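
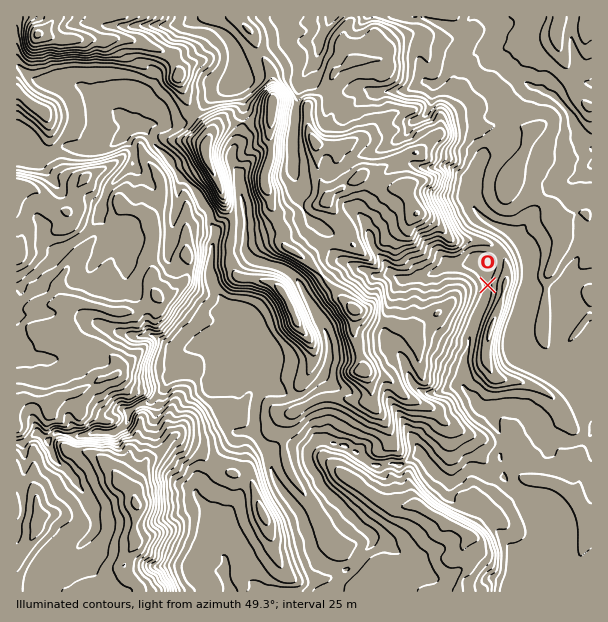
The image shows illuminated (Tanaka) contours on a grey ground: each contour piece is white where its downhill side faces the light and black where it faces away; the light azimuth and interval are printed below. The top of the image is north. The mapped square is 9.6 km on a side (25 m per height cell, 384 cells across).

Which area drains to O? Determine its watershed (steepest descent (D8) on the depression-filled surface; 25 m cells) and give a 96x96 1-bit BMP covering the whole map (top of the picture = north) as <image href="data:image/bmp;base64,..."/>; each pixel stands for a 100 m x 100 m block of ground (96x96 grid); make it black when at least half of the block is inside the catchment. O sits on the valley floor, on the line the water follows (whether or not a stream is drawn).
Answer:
<image width="96" height="96" href="data:image/bmp;base64,Qk2+BAAAAAAAAD4AAAAoAAAAYAAAAGAAAAABAAEAAAAAAIAEAAATCwAAEwsAAAIAAAAAAAAA////AAAAAAAAAAAAAAAAAAAAAAAAAAAAAAAAAAAAAAAAAAAAAAAAAAAAAAAAAAAAAAAAAAAAAAAAAAAAAAAAAAAAAAAAAAAAAAAAAAAAAAAAAAAAAAAAAAAAAAAAAAAAAAAAAAAAAAAAAAAAAAAAAAAAAAAAAAAAAAAAAAAAAAAAAAAAAAAAAAAAAAAAAAAAAAAAAAAAAAAAAAAAAAAAAAAAAAAAAAAAAAAAAAAAAAAAAAAAAAAAAAAAAAAAAAAAAAAAAAAAAAAAAAAAAAAAAAAAAAAAAAAAAAAAAAAAAAAAAAAAAAAAAAAAAAAAAAAAAAAAAAAAAAAAAAAAAAAAAAAAAAAAAAAAAAAAAAAAAAAAAAAAAAAAAAAAAAAAAAAAAAAAAAAAAAAAAAAAAAAAAAAAAAAAAAAAAAAAAAAAAAAAAAAAAAAAAAAAAAAAAAAAAAAAAAAAAAAAAAAAAAAAAAAAAAAAAAAAAAAAAAAAAAAAAAAAAAAAAAAAAAAAAAAAAAAAAAAAAAAAAAAAAAAAAAAAAAAAAAAAAAAAAAAAAAAAAAAAAAAAAAAAAAAAAAAAAAAAAAAAAAAAAAAAAAAAAAAAAAAAAAAAAAAAAAAAAAAAAAAAAAAAAAAAAAAAAAAAAAAAAAAAAAAAAAAAAAAAAAAAAAAAAAAAAAAAAAAAAAAAAAAAAAAAAAAAAAAAAAAAAAAAAAAAAAAAAAAAAAAAAeAAAAAAAAAAAAAAD/gAAAAAAAAAAAAAH/wAAAAAAAAAAAAA//8AAAAAAAAAAAAB//+AAAAAAAAAAAAD///AAAAAAAAAAAAH///gAAAAAAAAAAAP////wAAAAAAAAAAf////wAAAAAAAAAA/////wAAAAAAAAAB/////wAAAAAAAAAB/////gAAAAAAAAAA/////gAAAAAAAAAAf////AAAAAAAAAAAA///8AAAAAAAAAAAA//8AAAAAAAAAAAAB//4AAAAAAAAAAAAB//wAAAAAAAAAAAAD//gAAAAAAAAAAAAH/+AAAAAAAAAAAAAP/8AAAAAAAAAAAAAP/8AAAAAAAAAAAAAH/8AAAAAAAAAAAAAD8IAAAAAAAAAAAAAA4AAAAAAAAAAAAAAAAAAAAAAAAAAAAAAAAAAAAAAAAAAAAAAAAAAAAAAAAAAAAAAAAAAAAAAAAAAAAAAAAAAAAAAAAAAAAAAAAAAAAAAAAAAAAAAAAAAAAAAAAAAAAAAAAAAAAAAAAAAAAAAAAAAAAAAAAAAAAAAAAAAAAAAAAAAAAAAAAAAAAAAAAAAAAAAAAAAAAAAAAAAAAAAAAAAAAAAAAAAAAAAAAAAAAAAAAAAAAAAAAAAAAAAAAAAAAAAAAAAAAAAAAAAAAAAAAAAAAAAAAAAAAAAAAAAAAAAAAAAAAAAAAAAAAAAAAAAAAAAAAAAAAAAAAAAAAAAAAAAAAAAAAAAAAAAAAAAAAAAAAAAAAAAAAAAAAAAAAAAAAAAAAAAAAAAAAAAAAAAAAAAAAAAAAAAAAAAAAAAAAAAAAAAAAAAAAAAAAAA="/>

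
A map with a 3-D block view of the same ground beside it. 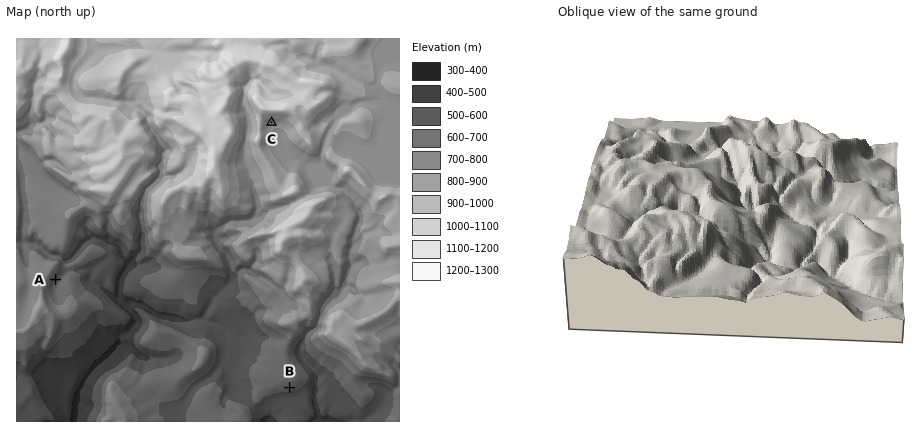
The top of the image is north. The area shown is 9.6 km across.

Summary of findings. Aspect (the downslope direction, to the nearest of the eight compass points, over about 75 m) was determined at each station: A SE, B S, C S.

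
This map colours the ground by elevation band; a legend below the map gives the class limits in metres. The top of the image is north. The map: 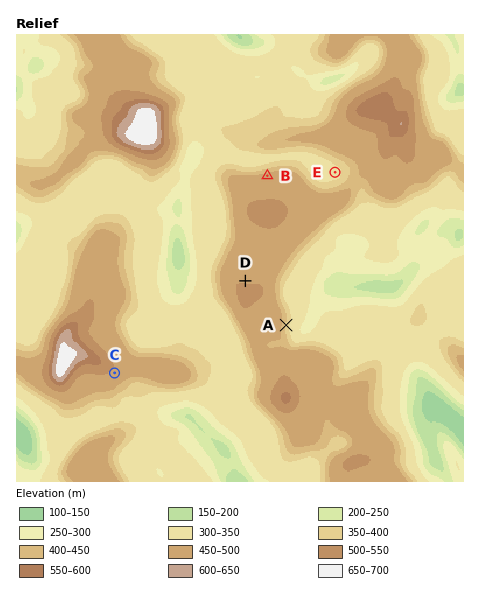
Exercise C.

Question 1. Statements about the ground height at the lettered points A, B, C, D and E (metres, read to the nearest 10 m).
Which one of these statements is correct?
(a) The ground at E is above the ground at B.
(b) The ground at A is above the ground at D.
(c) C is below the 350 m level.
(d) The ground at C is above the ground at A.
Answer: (d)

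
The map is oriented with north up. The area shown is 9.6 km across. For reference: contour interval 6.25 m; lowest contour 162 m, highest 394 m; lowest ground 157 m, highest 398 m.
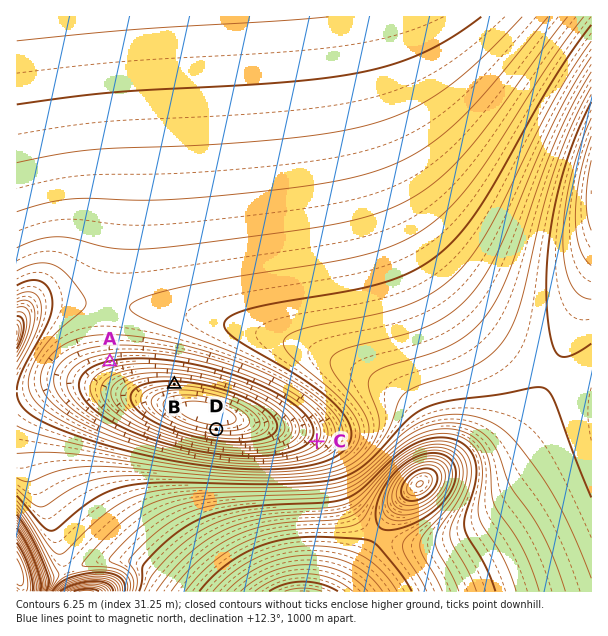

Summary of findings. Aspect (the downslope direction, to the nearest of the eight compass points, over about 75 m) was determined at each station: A S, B S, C NW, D N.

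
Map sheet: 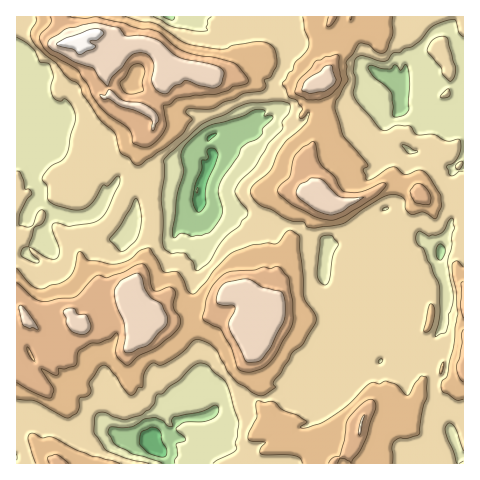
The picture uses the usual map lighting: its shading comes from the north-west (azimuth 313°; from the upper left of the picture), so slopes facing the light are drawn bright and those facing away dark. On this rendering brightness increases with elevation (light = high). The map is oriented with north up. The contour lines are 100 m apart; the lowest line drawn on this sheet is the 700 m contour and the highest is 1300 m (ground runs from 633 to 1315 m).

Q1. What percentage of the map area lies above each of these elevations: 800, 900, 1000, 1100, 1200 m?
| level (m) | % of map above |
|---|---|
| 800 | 95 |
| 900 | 78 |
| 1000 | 41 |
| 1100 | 19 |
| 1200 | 7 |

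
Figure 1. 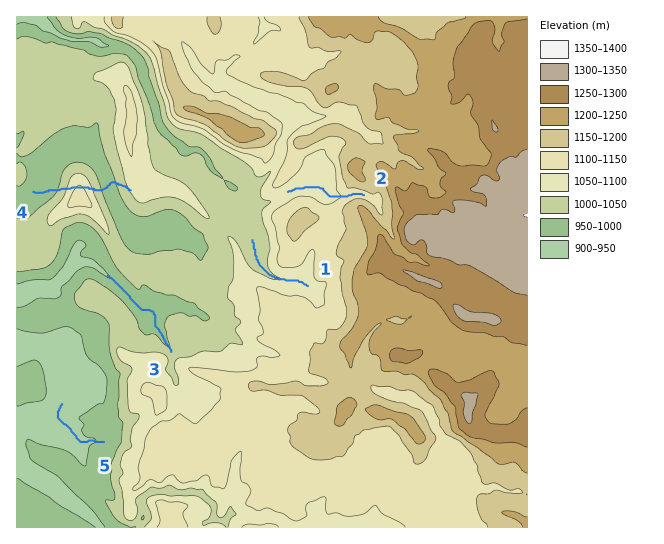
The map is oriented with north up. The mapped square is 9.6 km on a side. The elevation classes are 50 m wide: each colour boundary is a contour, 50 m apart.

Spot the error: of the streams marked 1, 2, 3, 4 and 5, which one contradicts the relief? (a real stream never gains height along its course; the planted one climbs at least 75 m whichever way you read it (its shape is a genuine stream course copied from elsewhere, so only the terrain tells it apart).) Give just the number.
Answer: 4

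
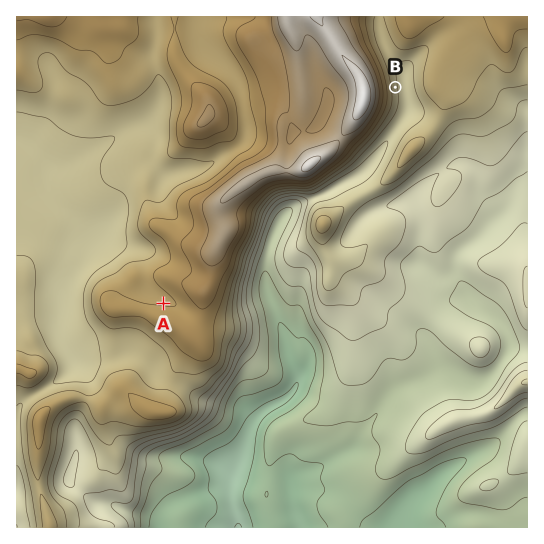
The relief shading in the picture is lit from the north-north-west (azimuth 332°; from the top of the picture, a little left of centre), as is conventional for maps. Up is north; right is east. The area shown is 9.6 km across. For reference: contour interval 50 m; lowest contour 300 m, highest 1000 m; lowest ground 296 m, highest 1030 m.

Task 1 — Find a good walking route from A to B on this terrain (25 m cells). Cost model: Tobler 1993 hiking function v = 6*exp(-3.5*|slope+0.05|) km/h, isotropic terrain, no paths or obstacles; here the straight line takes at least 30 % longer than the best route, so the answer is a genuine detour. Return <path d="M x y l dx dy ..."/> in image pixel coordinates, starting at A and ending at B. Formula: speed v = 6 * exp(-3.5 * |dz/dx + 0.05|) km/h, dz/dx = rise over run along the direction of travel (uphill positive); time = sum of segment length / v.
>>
<path d="M163 303l11-10 43-22 9-9 19-37 0-11 4-8 16-16 10-5 32 0 35-18 44-44 9-18 0-18"/>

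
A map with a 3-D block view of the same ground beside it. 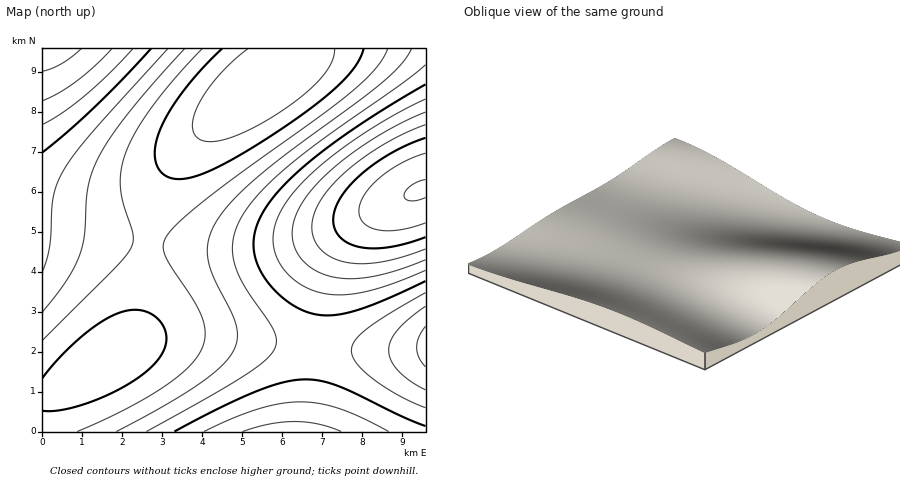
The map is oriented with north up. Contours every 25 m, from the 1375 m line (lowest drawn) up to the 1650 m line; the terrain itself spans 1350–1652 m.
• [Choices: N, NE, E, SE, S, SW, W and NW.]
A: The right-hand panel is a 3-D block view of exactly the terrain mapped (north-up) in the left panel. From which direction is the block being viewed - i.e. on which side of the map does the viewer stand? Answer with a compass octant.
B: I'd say SE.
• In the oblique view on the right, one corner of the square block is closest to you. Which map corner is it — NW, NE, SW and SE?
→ SE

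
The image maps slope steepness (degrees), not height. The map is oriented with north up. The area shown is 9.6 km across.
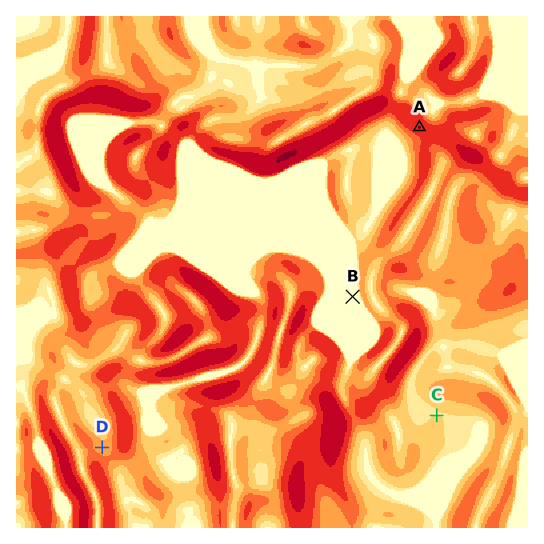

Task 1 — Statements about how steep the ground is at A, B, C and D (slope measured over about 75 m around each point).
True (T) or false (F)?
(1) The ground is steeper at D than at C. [T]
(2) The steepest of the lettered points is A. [T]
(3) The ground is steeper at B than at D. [F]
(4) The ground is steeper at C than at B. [T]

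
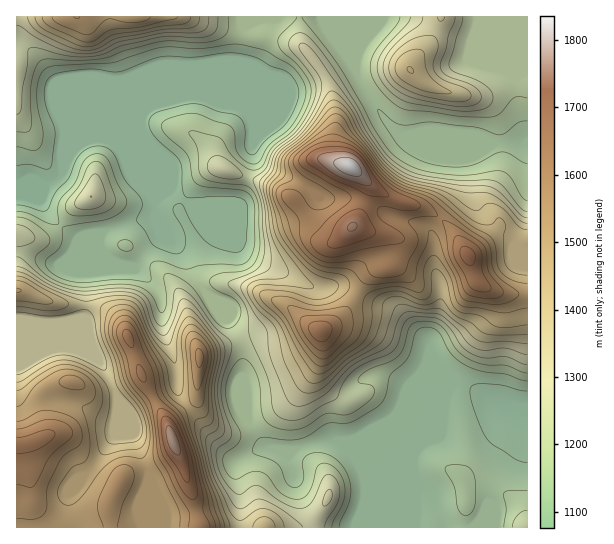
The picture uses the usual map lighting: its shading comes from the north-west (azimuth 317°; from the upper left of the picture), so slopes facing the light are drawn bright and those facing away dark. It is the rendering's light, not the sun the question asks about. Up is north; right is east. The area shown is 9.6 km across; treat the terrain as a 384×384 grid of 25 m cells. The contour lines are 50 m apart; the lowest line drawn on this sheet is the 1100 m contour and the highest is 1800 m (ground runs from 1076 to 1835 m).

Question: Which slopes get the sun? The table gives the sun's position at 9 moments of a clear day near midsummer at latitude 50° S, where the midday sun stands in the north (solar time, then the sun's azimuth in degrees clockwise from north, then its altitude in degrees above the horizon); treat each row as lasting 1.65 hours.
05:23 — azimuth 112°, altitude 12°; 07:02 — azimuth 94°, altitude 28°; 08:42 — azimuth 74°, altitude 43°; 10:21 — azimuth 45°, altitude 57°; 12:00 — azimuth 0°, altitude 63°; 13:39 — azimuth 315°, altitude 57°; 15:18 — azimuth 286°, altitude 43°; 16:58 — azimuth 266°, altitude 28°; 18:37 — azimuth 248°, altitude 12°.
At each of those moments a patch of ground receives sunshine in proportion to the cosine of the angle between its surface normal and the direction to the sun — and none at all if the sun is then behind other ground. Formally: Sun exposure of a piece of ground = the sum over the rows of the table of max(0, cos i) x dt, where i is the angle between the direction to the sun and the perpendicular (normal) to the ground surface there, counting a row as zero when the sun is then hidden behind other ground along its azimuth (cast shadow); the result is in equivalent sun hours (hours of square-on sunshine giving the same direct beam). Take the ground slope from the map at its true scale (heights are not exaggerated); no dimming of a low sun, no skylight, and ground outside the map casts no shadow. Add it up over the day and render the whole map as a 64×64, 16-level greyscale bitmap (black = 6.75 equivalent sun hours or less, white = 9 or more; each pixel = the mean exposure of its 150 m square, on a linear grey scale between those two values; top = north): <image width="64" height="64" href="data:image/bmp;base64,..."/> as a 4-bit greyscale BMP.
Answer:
<image width="64" height="64" href="data:image/bmp;base64,Qk12CAAAAAAAAHYAAAAoAAAAQAAAAEAAAAABAAQAAAAAAAAIAAATCwAAEwsAABAAAAAAAAAAAAAAABEREQAiIiIAMzMzAERERABVVVUAZmZmAHd3dwCIiIgAmZmZAKqqqgC7u7sAzMzMAN3d3QDu7u4A////AN3d3d3d3d3d3dzM3bqt3d3M3d2prN3d3d3d3d3d3czNzMzd7d3MzN3d3Lvdury83d3d7ad6zd3d3d3dzM3dzN7MzN3t3c3M3d3bmsuqvLrN3dzNx2m93d3d3d3M3N3c3tzcze7d3cvN3dl4qqq7us3d283aebzd3d3d3c3d3c3ezMu83d3d273duGm5mrq73d3KzN2qu83d3d3czd3d3u7My6vd3d3cvNyne6iauLvd3aqs3bvLvd3d3czN3d3u7szLq83d3d3Myoecl4qnrN3cmKzdzMu93d3czN3d3e7u3cy7zN3d3t25ZquGipeszdyovd3dy83d3d3d3t3d7u7My6q8zc3d3chFunaZhqzNzLrN3dy83d3d3d7u3d3d3cy7qZq73czNuFi5eJdFrMy7u83d3d3d3d3e7u3d3d3d3cupmrvMzMqna7h5cziruqmavN3d3d3d3d3d3d3d3d3d7dy7u8mreYV9l5g0m8uoZmeKvM3d3d3d3d3d3d3d3c3d7d3LqJt3VKyYlFm824ZVVniqqrzd3d3d3d3d3d3d3d3d3ct3mnZGy5p2mrzKdmZ5iJmIirzd3d3d3d3d3d3d3d3d22aac0rKu3iZqrp2eKqYmZmIm83d3d3d3d3d3e3e7t3LdZtBXcrJeYmouXeJy5iazLqavd3d3d3d3d3d3d3curuWlgGdvLapeJe5d3rLl3re3cu83d3d3d3d3Mzd3curzLhzFbuqh7hXh7lme7uoZ63u3Lzd3d3d3czLqszN3d3buVRayqhmt0V2uGWbu6hTWc3tzM3d3d3MuqqYzMzMy6qmRp3Kp1anNGaGWLu6mFIkesy7vN3d3KmIiIe7zLuqmYNWvcuZRqhEZmZau6l3YgAUeJms3d25dmeIiMu8zLqZdEa9uokmumeGdmq7p1Z0IAE1eJvN25ZWZ4iJ3d3du7tjNsuohyjbmaeXerqFRodUM0Z4m83KdmeHd4nd3d27uWRZypZ1S9qaq6iJuWRImIh3iZmavLl3iIZWeN3d3bu4d53JZlVcyZq7mHeWRYzLqqmaqZmZdlaJmHd43d3cu7mZvbhGRVy5qrmHVlNazd3Mu6qphjQyJIq7qqq6h2VpqqvMuVVla7qqmGRCJJ3Lvd3Mu7liABEkeJq7u0RFZ0aLzcu6dYR8u7mXJCJa3bq83cy7uWIARlZVVomrZ6zMyrzMqqqohZy8mGIzat3My83e25mHUjaZh1M0eavN25h4mZmIm8pnzdpiJnnMu8zLzd3adDIkmqqHdoq83cuoh4qqmZmsyHvdyIq8zLu83cy7u7pjEUm7iXec3c3dqpq6qqu7vM3L3d3c3cy7zd3bl2Z5qql3m7pnVq3Mzdy8zMu7u7u73c3d3dzczMzd3KdCIkeszdzLp2U1q7vNu926q7u7u7zN3t3t3dzM3My6YxI0V6vd3cqWdli7mby73Kmau7u8u83u7u3u7bzcupYyNomHiavMypeYi9yqu7vMu7vN3d3d3d3d3d7du7uYZDWc3LmImrzLqKm93MzLu93d3M3d3e7t3d3d3d27uYZVes3dy6q8zd3Jqs3LzcvM7d3dy7vN3u3d3d3d3LuZdmis3d3dzN3d3cur3LzcvNzM3cyod3ms3d3d3d27u3l2eKzd3d3t3d3Lqr3bzcvNzLzcu5hlZ5q93d3d27u7aXVXrNzd3d3LqXeL3bzcu9u83dzMy6mau83d3d27u7hnQje93c3d3cmJvMzMzdy8y83dy93M3czN3d3d25iIgzMja93dy7u6ms25mazdzM3M3N3LzdzN3M3c3d3ahTEAA1es3tuXZVesuGVnmry7zN3c3cqr3M3czbvd3duWMAFpqazcl1MzWsl2ZniJqqu83czMy6vMzdzMu93dy6mIiJuqqoZlRWirlmeIi7zMy7zN3Mu8y7zN3Mu93dy7vMyol5mIiIibzclmiamczLu7u83cu7zMvN3dy83d2pq825h2eYibzd3MpleqmIu7u7u7zMy7u83c3d3N3d2ois3rh4V6hlebu6l2abl4u7u7u7u8zLvLzd3d3d3d25m83duXeYqXZnrMyoebqau7u7u7u6u8vMzN3d3d3d3KrN3cy6iKupqYis3bmaqru7u7u7qZqsy8zM3d3d3d3czd7su8upu7qbmZzduaubqZqpiHd3ibzMvMzd3d3d3d3d3dy7zLu7u5qpq9ypqqmHdlQhETV5vMy7y93d3d3d3d3dzLu7u7u7urqrzKq7p1QxAAABR5vMzLvLzd3d3d3d3Lu7u7u7u7u7uqvcq8tzIiEAJGibzMzMurvN3d3d3d3dy7u7u7u7u7u5nNy8yDE0NGm93d3d3dyqq83d3d3d3d3d3d3Lu7u7u5eM3M2lRUV6zdzM3dzd3KmYvd3d3N3d3d3d3d3Mu7upZY3c3IiHec3czM3dzN3duYdlVWeJq83d3d3d3d3duGVFvczJm6q83cvN3Lzd3d3KljEAAEeZmrzMzM3d3cupY0nczam8u83tuZu7vd3d3tuWMQAAFGZ3iZmHd4mZiZmHndzamc3Mze7Kmrvd3d3dyWVDIhABESJFVURFaJqqvLzdzcmbvNzN3uy6u93d3duWQ0VohjAAAAAAElebzd3c3d3cuqu73c3d7bqr3d3d2oVEVou6hTAAAAA3mrzd3e3d3dvN3Lu93d3duavd3d3cqZqrzMzLuph3iJq7vN3d3d3d3d3d3LzM3M3Kq93d3d"/>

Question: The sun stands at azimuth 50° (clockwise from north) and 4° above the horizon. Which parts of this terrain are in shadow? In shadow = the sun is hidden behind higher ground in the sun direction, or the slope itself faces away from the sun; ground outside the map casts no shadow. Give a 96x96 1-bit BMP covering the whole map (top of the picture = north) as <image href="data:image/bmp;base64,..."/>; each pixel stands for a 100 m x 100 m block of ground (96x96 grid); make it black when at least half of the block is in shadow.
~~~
<image width="96" height="96" href="data:image/bmp;base64,Qk2+BAAAAAAAAD4AAAAoAAAAYAAAAGAAAAABAAEAAAAAAIAEAAATCwAAEwsAAAIAAAAAAAAA////AAAAAAAD////wBwAAAAD4H7j////wAAAAAAD8Hzh////wAAAAAAD8Dzh////wAADgAAD8Dzg////wAAHwAAH8Djg////gAAPwAAP4HDg////gEAPwAAP4ADAf///gPB/wAAf4ADAP///Af//wAAf4AAAP///A///wQAfwAAAH///A///g8AfgAAAD//+B///j/AOAAAAB//+B/////wAAACAB//+D/////8AAAAAB//8H//////AAAAAB//8P//////wAAAAB//4P//////8AAAAB//4f///////AAAAD//wf///////wAAAD//wf///////4AAAH//wf////////AAAP//g/////////4AA///h7////////+AD///Hz/////////gn///Pz/////////4j//+fz/////////8D//+fz/////////8Av/8fz/////////8AP/4fx/////////8Af/4fx/////////8Af/4fx/////////8A//wfx///7/////8B//wfx///x/////8B//w/z///x/////+A//h/j///wf/////gf/h/n///wf/////wf/D/H///gP/////8P/D/v///AP//////H+H////+AH///////+H////4AH////3//8H////wAP//////hwP////////////4AAP////////////gAAf//////////8AAAAf//////////wAAAAf//////////gAAAAP//////////AAAAAP///////8//AAAAAP///////g//AAAAPP//////+Af+AAAAP5///////Af+AAAAPg///////wP8AAAAPH///////8P4AAB4MP///////4P4AAH+AP/////f4APwAAH/gf//////gAPwAAH/4f//////AAfgAAP/8f/////8Af/AAAP/8P/////+B/+AAAP/4H//////B/wAAAP/gH////////AAAAP/AH///////4AAAAH+AH///////gAAAAD+AP//////+AAAAAH/Af//////8AAAAD8/A///////4AAAAD8fA///z///wAAAAD4PA///D///gAAAAD4OA//+D//8AAAAADwEA//8D//gAP8AADwAAf/4H/gAAf/AADxAAf/4H/wAA//wAD/wAP/wP/8AB//+AD/4AP/AP/+AD///8D/+AH+AP//AH///8D//gDwA///gP///+D//4DAB///wP///8H//+AAD///wf///8P///gAD///wf///4P///wAD///w////gP///8AD///w///8AH////AB///w///gAD////wD///w//8AAD////8P///w//wAAD/////////w//gAAD/////////gf/AAAD/////////gf+AAAD/////////AP8AAAD////////+AH8AAAD////////8AH4AAAD////////4AD4AAAD////////wABwAAAD//f//+AAAAA4AAAD/+P//4AAAAA+IAAD/8H//gAAAAAf+AAD/4D4cAAAQAAP+AAA="/>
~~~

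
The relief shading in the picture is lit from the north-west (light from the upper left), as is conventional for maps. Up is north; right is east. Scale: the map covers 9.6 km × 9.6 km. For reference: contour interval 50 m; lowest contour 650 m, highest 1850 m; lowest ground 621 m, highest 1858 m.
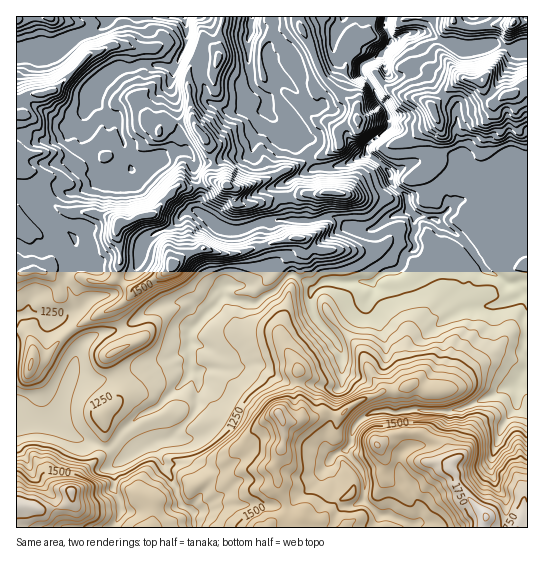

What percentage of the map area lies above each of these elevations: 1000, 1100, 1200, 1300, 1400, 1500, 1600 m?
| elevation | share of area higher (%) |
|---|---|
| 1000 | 88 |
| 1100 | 71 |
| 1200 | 49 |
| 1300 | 34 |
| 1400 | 20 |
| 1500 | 11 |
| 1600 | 5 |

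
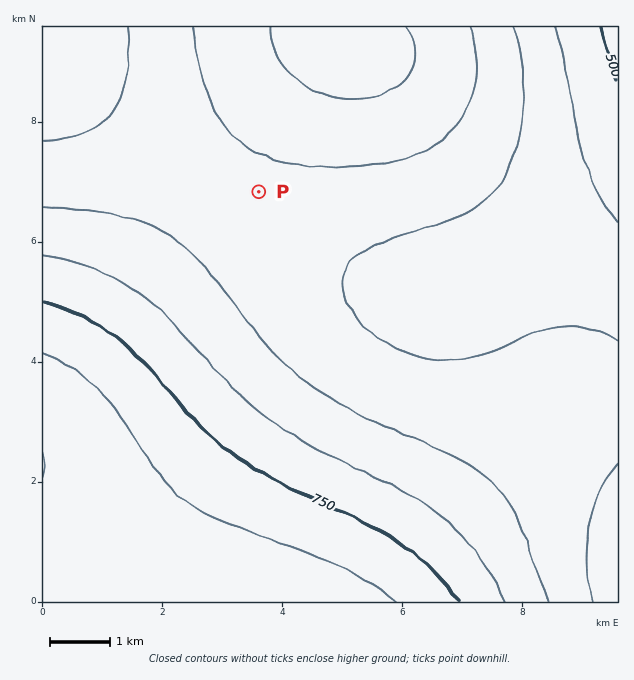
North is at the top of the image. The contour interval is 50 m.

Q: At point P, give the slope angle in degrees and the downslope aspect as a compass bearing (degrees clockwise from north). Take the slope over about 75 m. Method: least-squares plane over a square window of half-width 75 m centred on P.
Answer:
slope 1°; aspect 179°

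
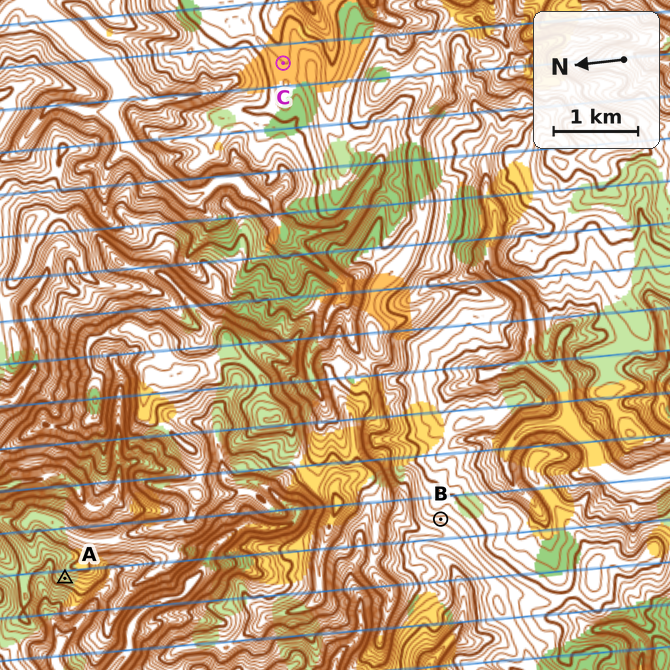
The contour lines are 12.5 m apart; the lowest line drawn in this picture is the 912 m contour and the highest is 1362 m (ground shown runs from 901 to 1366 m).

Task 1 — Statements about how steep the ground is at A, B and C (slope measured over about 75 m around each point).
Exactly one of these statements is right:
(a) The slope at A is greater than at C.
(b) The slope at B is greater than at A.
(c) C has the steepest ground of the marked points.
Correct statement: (a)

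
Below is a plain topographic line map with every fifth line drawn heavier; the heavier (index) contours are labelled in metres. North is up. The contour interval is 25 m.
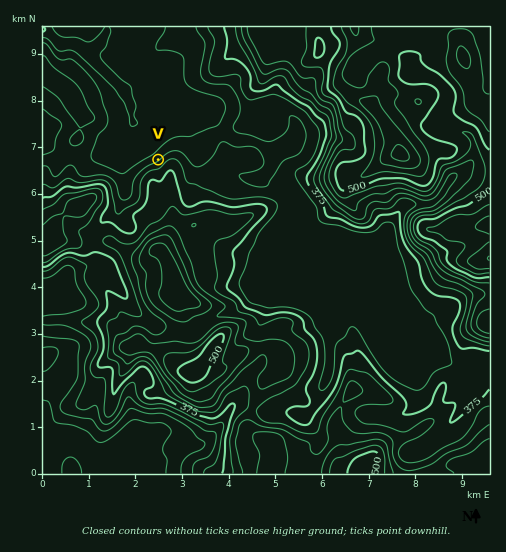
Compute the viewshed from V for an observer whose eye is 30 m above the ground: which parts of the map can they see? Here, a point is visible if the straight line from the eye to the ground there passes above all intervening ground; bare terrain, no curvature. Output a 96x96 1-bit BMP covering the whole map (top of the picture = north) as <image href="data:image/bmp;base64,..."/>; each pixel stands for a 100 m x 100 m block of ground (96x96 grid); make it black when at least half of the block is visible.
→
<image width="96" height="96" href="data:image/bmp;base64,Qk2+BAAAAAAAAD4AAAAoAAAAYAAAAGAAAAABAAEAAAAAAIAEAAATCwAAEwsAAAIAAAAAAAAA////AAAAAAAAAAAAAAAAAAAAAAAAAAAAAAAAAAAAAAAAAAAAAAAAAAAAAAAAAAAAAAAAAAAAAAAAAAAAAAAAAAAAAAAAAAAAAAAAAAAAAAAAAAAAAAAAAAAAAAAAAAAAAAAAAAAAAAAAAAAAAAAAAAAAAAAAAAAAAAAAAAAAAAAAAAAAAAAAAAAAAAAAAAAAAAAAAAAAAAAAAAAAAAAAAAAAAAAAAAAAAAAAAAAAAAAAAAAAAAAAAAAAAAAAAAAAAAAAAAAAAAAAAAAAAAAAAAAAAAAAAAAAAAAAAAAAAAAAAAAAAAAAAAAAAAAAAAAAAAAAAAAAAAAAAAAAAAAAAAAAAAAAAAAAAAAAAAAAAAAAAAAAAAAAAAAAAAAAAAAAAAAAAAAAAAAAAAAAAAAAAAAAAAAAAAAAAAAAAAAAAAAAAAAAAAAAAAAAAAAAAAAAAAAAAAAAAAAAAAAAAAAAAAAAAAAAAAAAAAAAAAAAAAAAAAAAAAAAAAAAAAAAAAAAAAAAAAAAAAAAAAAAAAAAAAAAAAAAAAAAAAAAAAAAAAAAAAAAAAAAAAAAAAAAAAAAAAAAAAAAAAAAAAAAAAAAAAAAAAAAAAAAAAAAAAAAAAAAAAAAAAAAAAAAAAAAAAAAAAAAAAAAAAAAAAAAAAAAAAAAAAAAAAAAAAAAAAAAAAAAAAAAAAAAAAAAAAAAAAAAAAAAAAAAAAAAAAAAAAAAAAAAAAAAAAAAAAAAAAAAAAAAAAAAAAAAAAAAAAAAAAAAAAAAAAAAAAAAAAMAAAAAAAAAAAAPwAPwAAAAAAAAAAAHwAHwAAAAAAAAAAAAfgDwAAAAAAAAAAAAPgAgAAAAAAAAAAAAPgAAAAAAAAAAAAAAPgAAAAAAAAAAAAAAPgAAAAAAAAAAAAAAfwAAAAAAAAAAAAAAPwAAAAAAAAAAAAAAPwAAAAAAAAAAAAACP4AAAAAAAAAAAAAH/4AAAAAAAwAAAAAH/4AAAAAAB4AAAAAH/8CAAAAAD4AAAACH/+PgAAAAH8AAAACH///gAAAAH4AAAADD///wAAAAHwMAAADD///wAAAAHwPAAABD///wAAAAHwPwAAAD///wAAAAH4PwAAAD///4AwAAP4/wAAAD///8DgCAf//wAAAB/////gfP///gAAAB//////+D///gAAAA//////8A///AAAAA//////4A///AAAAA//////wA/9+AAAAA//////gB/98AAAAB//////gD//4AAAAB//////gH//wAAAAB//////wP//wAAAAD//////////AAAAAD/////////4AAAAAH/////////wAAAAAP//////8//gAAAAAH//////8//gAAAAAB/////////gAAAAAB7////////gAAAAAB3////////wAAAABBH////////wAAAADAL//////D44AAAADA4f////+B4cAAAAAB4f////+A4OAAAAAD4P////8A4GAAAAAP8H////4AYGAAAAAf+H////wAQGAAAAAf+P////gAAGAAAAA="/>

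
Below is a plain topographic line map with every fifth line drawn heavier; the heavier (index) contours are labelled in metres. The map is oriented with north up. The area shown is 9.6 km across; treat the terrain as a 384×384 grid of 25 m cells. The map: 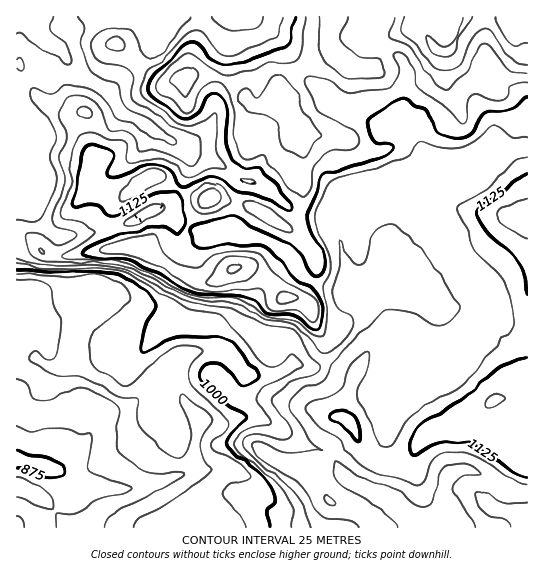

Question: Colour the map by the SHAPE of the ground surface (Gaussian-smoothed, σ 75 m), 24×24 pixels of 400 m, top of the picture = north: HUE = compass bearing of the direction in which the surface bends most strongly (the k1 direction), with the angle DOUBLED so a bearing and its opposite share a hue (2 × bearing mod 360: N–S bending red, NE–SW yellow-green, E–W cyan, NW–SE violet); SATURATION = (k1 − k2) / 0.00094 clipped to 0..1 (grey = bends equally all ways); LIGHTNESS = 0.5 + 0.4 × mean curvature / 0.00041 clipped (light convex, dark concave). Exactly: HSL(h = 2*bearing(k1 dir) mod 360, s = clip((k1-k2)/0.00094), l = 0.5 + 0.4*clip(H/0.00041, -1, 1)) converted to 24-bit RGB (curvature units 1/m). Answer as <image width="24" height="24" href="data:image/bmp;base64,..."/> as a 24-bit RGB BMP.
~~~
<image width="24" height="24" href="data:image/bmp;base64,Qk32BgAAAAAAADYAAAAoAAAAGAAAABgAAAABABgAAAAAAMAGAAATCwAAEwsAAAAAAAAAAAAApVFeWpBsbZinfHOjfo+qi4y0pYSvhnqXkX2Og3J0eWJzZpeGh2OOiUtTwKVLObBwbNKcklymlWBpgodpeGN5jE9PV7xtbKe8csjQgajKVGKGaYFAe4w6Znczno9Qonuom3mgl3uqg5qyjT6AcCwpZKtpqt29X4OzhUU+bT05o5BOT6p5X0+Zm9TIT263b1QZxoI/bTcvh0BbqHaRm2qLZZyBf5dAPW8jfIg+gIU6SBAMbg8Gie/IlN3JiaVabipGrko8YJrHl8yfUY50NXFCeVUfahQXf9najXRMYYaBb5KEZoaOnoKRhnSGkXh/qrGTLTeax0rdglT4zf73XZvRrUhHgDJFmUuRlOW8XEaqy3yGpUl0fFBvR3aylNvVc56akZZ9b4B/a41pVYOEj3WPnnaTiJaJl7mUK1mJLn+FV+dsy244VhUmm2JDoWiJhtWlYLONPElssIKtwo7Qoo7IbqyzbYVlfXhwi4CUiYWTfZiSXlB3amQ4YJNRnqiPratnVyFCkZtELbAtnDNHa43Cn7zQmbbNq8qVhU57WWl5UI9vkHedpYKvvH2yn3ufbXSLgntilnBcg2VJdztXfbWlS71vZKpbgSyLo3C2l9G0OpS/XJbAcYWzkJ2omFV0u4BZhHhibXh5YIBiU3tPVHpUn26Yt46ihXKhdH+sf5qzmXK+iZK9eperw4yQQYhKKFF0mMi7sMWTVBM+qcExJIoiVDwaY44muY2VrX6FanJ6eIN6cIB4YnppUHphpZB5iHyHlnWCaGuFgnGFhJSDdXmLpXuZzn+iOE1uRYMdfFMkQ5qkfcKEhkRwhClDftxpLHxawoKRiHmbe4eNdXuGeH2CY353dI9ni3hycZF9iWOIb5GHiZSSenWGcnaHqIOetYXFcGetaUh4tbVHbBMANjYJf/NTMf+nWmSdUIt4ooODinuOe3SEfniBeIKFa393lWBXbIZpkWV4Z51fZ4BshXN0dFNOcUAiRRgBekIAPlkMH28Vi9H30dT6zP/6aRTfblp/WnN0iZBkg3ZsfXByfnt0fH5wc19yo5puOTcILDMEaGsDLCwHLiUFLhQFn3gSzfT+zNz/5sz/jsjoIOS7XdhwjgwTuXcJUVl9cn6GfIh8gIJ6fHh/gnN2gXdxZmZ2hqRzsoD5zNb/3cz/zbL/jKD/h+n/xv/7aszIR2KFhcPZ4tb1o4DgeCtRvic1mfbeUECGeYuJfX6CgnuBf3F/g3mIjnGDbnV+gppucczkzz5fKksPMvsBY5H/zcL95KTje0h+WYxES28iTD8QbSYGp1Alo/e2hx+Le2iHiH96d3R7gHN2eIKGcW+Ek2aAj3BzlYZlfnVQvh6+25SvSp1rx7UaDjIBdn8XljJn6yYSOIElSDyPsenvdrvu5aw9KiZNen2Ai3p/enSBeYeDd3iDcF2Ven61j47HmLDKenxsJlBi4YyOh3e5cGfJ8qbUJmk/GaWk1Nf31Nb3N6r5uygcWAYX7vCXKVFnV3VbgYB2iXuFh3N6bJp9VJWKUZaAnWx+n3Z4f3SARDlid65F0sF+K5FrYnTp5NP4RLD0IHU20ToFThAFYiAhdMqo39ekjiqOd5NCRnUvSnlEeJmFe4+XcW18X35lU3dikZ9+cHOFPUmje5mw3+PMo43WE3ZFlrQldRUxZTtBojBw0rm1RonGo5V2xayAS0qVmom1jJnef4HdR6qce0s/foA8T4BGWnlca4dHfHtuVjtUYLM4nt4pOoZHyD54WBYcYy4MGI8YOlyJ2cqZXFJ6oplufLyRf4DKh67Dh0eMgnVIiUR4onGrw5m5XcCWS2Zvj45viluKWZrDo67Kx+bVYyN7dhIjby04xOS0bdq8DRkt1N+AeGGfhceIWbqBc0hTmmBSkVxkYHlcdlhwcnVZkbt1v02LlU13P5ZqbbB5TZaRY8NfmywdYSVSUzzO4tf0ouDOylN+El2irNq5XFidttSjhTx+cURQmXREinJMY6h0RkKjq3adjLhrU1qJi4i5kTlxirmDZZGMcThVrD1Fg41dI8N/HrvF7cDUsLjgSILhb2uyl3W2vnmPqjaRkFqfntbXtb7je3rLSRdZzKlgrMOAOpCRfjVks2htucaOiT5jVzp5k5PGysvhbse4Gjw7hNIt16p/WztXUXdHZYVchjxcp1p4nciLVatcc049lhc8LkqKq+PA1J2eOS9uZzqDlsOIv1EvnnCZYFaNZbo4cqgunzQ9bFp+Kno62KkveU9WaXhWYVVNc1F0l4l1y7mGelaPYImWNzOpqODAcJRmo2durEfVTIbLlKC2"/>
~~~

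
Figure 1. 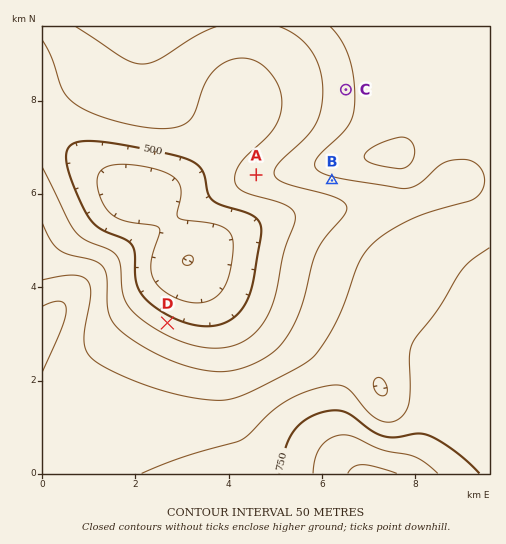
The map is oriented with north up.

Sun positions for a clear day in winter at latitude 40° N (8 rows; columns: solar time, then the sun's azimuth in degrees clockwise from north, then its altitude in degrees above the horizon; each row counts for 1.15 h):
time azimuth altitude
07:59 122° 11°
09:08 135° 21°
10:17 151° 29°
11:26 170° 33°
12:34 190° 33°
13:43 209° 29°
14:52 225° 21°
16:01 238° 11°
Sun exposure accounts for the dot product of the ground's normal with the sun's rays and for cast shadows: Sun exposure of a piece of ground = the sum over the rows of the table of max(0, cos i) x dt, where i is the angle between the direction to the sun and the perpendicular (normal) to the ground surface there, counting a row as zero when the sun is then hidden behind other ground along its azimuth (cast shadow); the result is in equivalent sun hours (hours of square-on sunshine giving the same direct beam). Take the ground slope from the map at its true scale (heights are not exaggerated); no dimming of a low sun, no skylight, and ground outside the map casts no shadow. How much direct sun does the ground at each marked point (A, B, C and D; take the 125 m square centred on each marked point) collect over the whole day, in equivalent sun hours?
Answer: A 3.6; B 4.4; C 3.6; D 2.9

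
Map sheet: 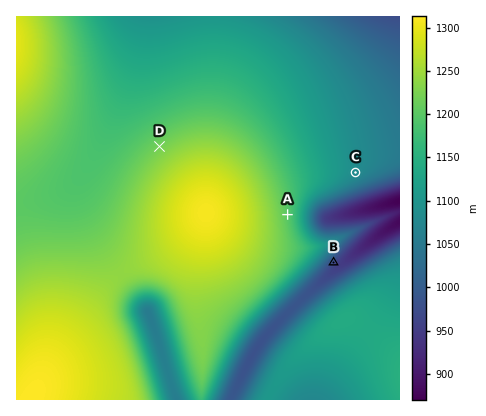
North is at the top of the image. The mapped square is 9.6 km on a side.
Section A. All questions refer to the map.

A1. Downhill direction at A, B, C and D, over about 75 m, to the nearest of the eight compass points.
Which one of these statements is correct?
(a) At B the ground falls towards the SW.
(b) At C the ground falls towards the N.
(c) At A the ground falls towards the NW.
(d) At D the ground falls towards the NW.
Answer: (d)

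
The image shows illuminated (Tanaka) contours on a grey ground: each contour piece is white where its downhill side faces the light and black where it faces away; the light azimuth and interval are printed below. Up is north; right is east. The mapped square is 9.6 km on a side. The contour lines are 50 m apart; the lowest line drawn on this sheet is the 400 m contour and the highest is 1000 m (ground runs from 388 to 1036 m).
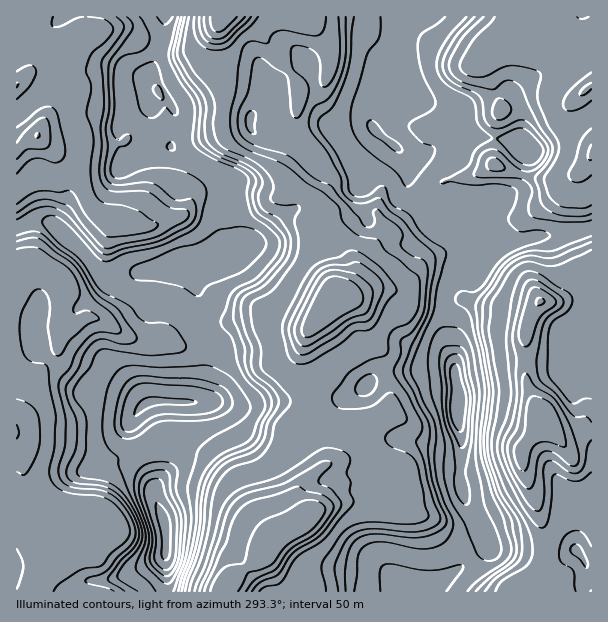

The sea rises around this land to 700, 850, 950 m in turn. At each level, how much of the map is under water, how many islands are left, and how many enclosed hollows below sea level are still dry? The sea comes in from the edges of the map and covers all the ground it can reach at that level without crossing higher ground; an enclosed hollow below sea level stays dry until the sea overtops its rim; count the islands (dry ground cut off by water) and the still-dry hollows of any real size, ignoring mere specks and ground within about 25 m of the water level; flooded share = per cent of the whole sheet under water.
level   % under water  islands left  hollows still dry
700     40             0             0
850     87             1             0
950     95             3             0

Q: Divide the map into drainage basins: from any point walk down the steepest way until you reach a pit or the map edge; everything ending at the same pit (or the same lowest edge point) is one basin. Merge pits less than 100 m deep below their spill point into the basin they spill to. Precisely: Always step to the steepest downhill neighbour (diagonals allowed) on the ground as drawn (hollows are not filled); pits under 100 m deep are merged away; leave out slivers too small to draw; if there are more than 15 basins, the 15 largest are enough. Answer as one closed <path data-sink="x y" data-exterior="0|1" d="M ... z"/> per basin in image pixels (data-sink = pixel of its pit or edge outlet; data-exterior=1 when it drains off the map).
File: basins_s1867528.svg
<path data-sink="458 407" data-exterior="0" d="M518 16l-296 0-2 4-6 22 0 26 9 19-1 39 2 12 13 12 36 18 13 11 7 11 18 6 7 7 6 9 1 21 18 22 5 11-10 30-14 13-10 12-10 21 0 15 6 21 0 35-3 18 10 5 8 8 1 20-9 6-17 19-2 8 8 13 0 6-12 10-16 8-7 6-6 12-1 6 6 12 5 22 256 0 3-2 10-29 3-15-9-39-10-24-6-22 1-14 19-24-1-9-12-22-3-11 0-52 8-20 6-8 11 1 18-6 23-21 0-141-15-21-1-12 2-5-9-5-9-10-2-19-4-6-17-19-17-13z"/><path data-sink="164 522" data-exterior="0" d="M221 16l-205 1 1 397 8-10 9-24 24-30 2-21 14-3 13-8 12 1 33 19 14 4 19-2 14 6 9 0 21-8 15-12 12-6 15-2 18 0 39 10 6-5 10-14 14-13 10-30-5-11-18-22 0-15-7-15-7-7-18-6-7-11-13-11-36-18-13-12-2-12 1-39-9-19 0-26z"/><path data-sink="147 404" data-exterior="0" d="M269 318l-18 0-15 2-12 6-15 12-21 8-9 0-14-6-19 2-14-4-21-13-16-7-8 0-13 8-14 2-2 22-24 30-9 24-9 10 0 21 19 10 33 5 31 12 21-4 36-20 11-2 13 9 20 7 19 17 13 13 26 39 17 15 19-10 12-10 0-6-6-9-2-7 3-8 25-22 0-14-1-6-8-8-10-5 3-18 0-35-6-21 0-15 8-15-15-1z"/>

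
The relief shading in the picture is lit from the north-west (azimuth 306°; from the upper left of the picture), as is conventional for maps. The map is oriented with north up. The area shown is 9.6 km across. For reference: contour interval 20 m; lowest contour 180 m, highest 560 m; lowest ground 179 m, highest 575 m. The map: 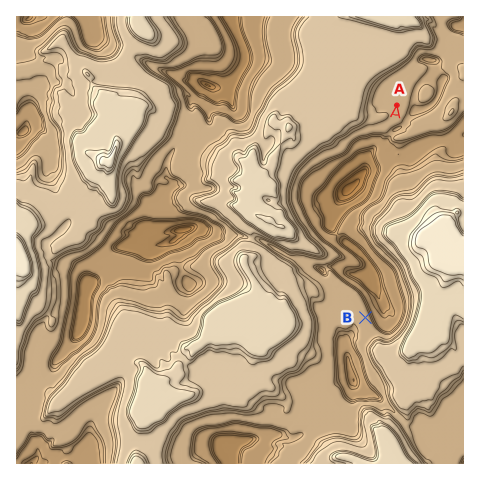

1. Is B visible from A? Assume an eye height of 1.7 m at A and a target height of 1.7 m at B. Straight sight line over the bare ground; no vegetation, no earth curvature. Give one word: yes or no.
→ no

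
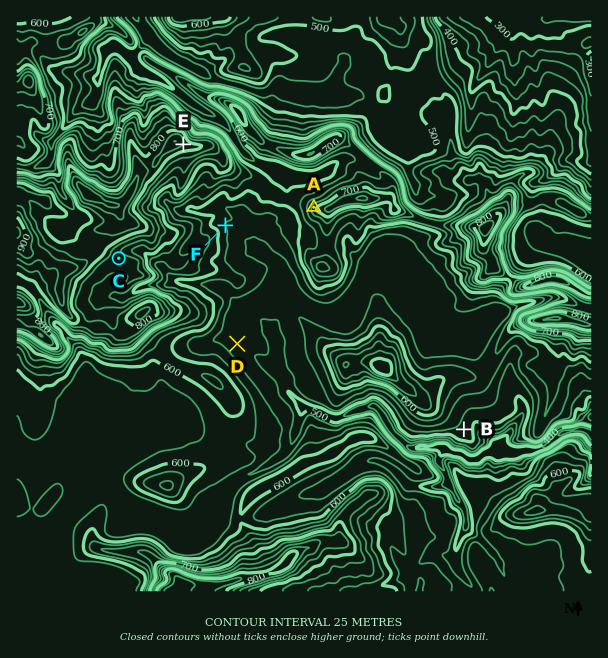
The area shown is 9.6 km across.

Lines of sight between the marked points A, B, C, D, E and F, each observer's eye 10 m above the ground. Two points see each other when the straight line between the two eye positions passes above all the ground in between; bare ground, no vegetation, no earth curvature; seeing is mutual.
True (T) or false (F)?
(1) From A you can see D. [T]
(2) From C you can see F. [F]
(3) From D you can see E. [T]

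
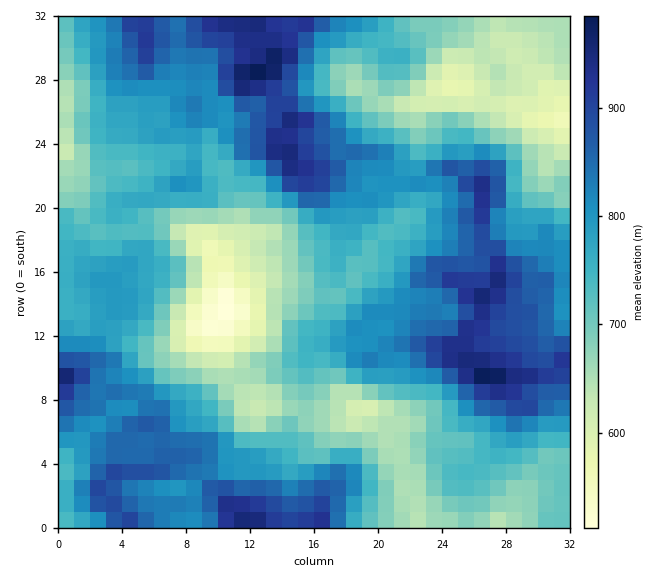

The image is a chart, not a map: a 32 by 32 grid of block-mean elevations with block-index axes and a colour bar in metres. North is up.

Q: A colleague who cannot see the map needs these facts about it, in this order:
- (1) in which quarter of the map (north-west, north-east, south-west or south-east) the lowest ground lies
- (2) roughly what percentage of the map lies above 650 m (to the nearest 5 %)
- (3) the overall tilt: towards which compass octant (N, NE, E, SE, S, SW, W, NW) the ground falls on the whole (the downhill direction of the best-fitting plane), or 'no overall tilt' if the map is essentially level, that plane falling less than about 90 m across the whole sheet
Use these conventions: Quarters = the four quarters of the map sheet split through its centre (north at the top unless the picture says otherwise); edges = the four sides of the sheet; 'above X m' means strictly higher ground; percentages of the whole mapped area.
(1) The lowest ground is in the south-west quarter.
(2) Roughly 85 % of the ground is higher than 650 m.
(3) On the whole the map has no overall tilt.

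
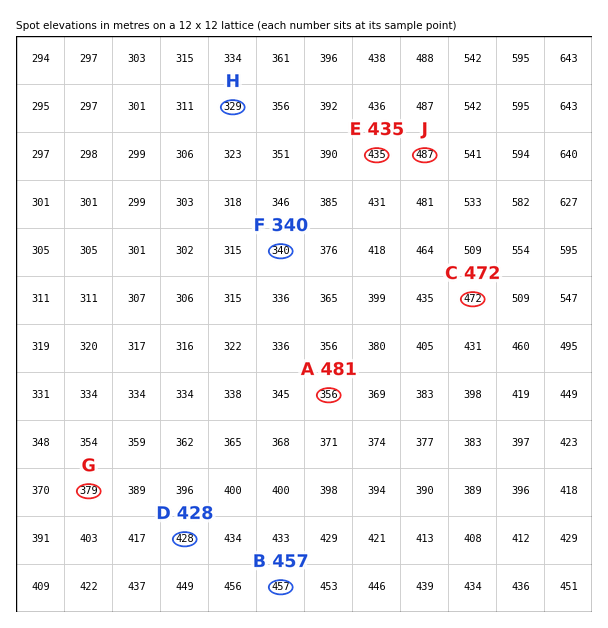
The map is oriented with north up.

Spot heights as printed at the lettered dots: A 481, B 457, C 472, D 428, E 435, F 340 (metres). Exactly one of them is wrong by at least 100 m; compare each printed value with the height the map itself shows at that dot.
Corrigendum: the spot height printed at A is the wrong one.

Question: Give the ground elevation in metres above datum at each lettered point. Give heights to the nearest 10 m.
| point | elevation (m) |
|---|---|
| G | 380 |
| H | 330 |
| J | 490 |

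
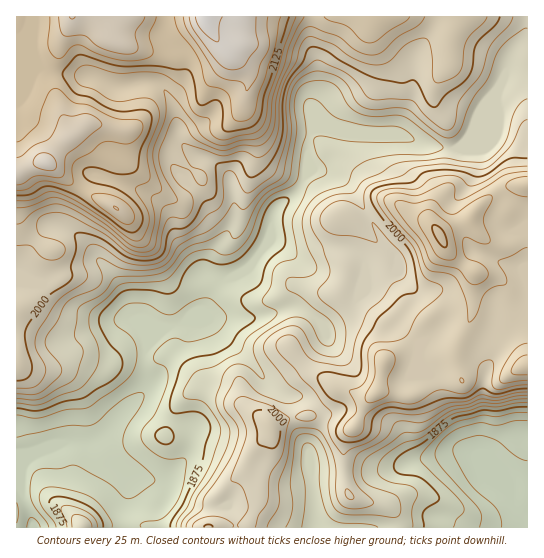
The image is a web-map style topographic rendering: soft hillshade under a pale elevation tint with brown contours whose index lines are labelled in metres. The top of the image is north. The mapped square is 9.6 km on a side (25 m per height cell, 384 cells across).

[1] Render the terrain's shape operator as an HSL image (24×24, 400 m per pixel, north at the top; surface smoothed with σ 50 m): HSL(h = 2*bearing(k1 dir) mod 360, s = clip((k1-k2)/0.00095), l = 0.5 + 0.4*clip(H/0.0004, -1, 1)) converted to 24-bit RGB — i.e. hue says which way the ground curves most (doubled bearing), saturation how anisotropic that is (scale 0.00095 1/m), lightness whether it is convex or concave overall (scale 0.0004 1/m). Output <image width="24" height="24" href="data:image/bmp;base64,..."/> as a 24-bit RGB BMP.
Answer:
<image width="24" height="24" href="data:image/bmp;base64,Qk32BgAAAAAAADYAAAAoAAAAGAAAABgAAAABABgAAAAAAMAGAAATCwAAEwsAAAAAAAAAAAAAZgp9J494zP/g99TyTRmya3y2P2DEEHz6/tW19UKTrVG9x4N2W519RkyHjidxtHEZPZkcR91TjrxmYTxyfKdphLe/Y1uie2eHNw+VtvbdosdGlDcxgVF0ZXZsiYpoFTQ62IWA6oueT4Nlzs+caY+aUT2DRCCP1fbXeqXvoZbRxIPVhaTWlNPWiz6JglBqiHSCRaCbl6RVg2xQhGxhgmxwe2xtfmBPNG5bMnhQzm9u1YmcvqJpe7RCJyxsLChx8v+lND0oP2gpmJRBnp5ofUhPdEprf3l8iHdrZIJXbYJZjo1uhGx6inSHkEyBrHhqVLaEL2luVH9j2YV+uWRrzO2YDQopZCFI/9BJXWMhVG8vWnEbOWQVXFhAdWpfe19jfph8jWpQZ31KbnhXbIpZXYKASF61yLrXsnWZOExlXD8we4g23M+W+H6bOQ1aB9X5+dLxs8nud0nMz0WS1MpCESgUPVAqdZM8ZHU/fX0qUJ0ySGg/Z6lMQ3NTRHVfkkVx3VpiNzNqYHvMp+nZyfTjoBzMxYDuhBFMUXsM/2lWTw9Lgttq23iJkB9rE2gRipYIJTERst3jjJHObKS/b3muW6BdN3hfKVdWzIWGhn7GPZWkxuKVVh8ebR0dciknpOPgd8Hv95DqdJr2j3zYvWzk4s34mpP/9Mz/hFLiu97Ve3vNpHjFZXSoqpvJQ0azUFuaOL+Om6a6T3S915OEahlOippwdufGf9vZehxnry0w7tyhS2Z9dVx+mcN3oj6XFnyo8NH61cxnSkA1joFZnLmoVWSbk0+eXY6WXp1qY35KTmRLoTSIsp/j3OTtdcuGIhMkdzdyiOak32R7plGhWXCKxZyOXWKESoOFVr0zx55pVIWAX6VseJVETjlDfl9mgXNqdIlYdXxtU2teRYMvJmcU2MxP2DZcRxpCQa1KjbZOpHRPtF6dZaGoaZhUtoByYXWDcIlovpO0y22CV14upmo5J2g7Ulo5em1KhKdgVHpmZ1uFbYi6mWzUgrIrhCUwfZC/aLeNQYZosml3U4ukumZof02Lyb1qUFpxa5V1gXBesFxsy6XgorXZ1STZdFE/TKEvNrlNVGKHUZZXToVYWDxv0rGiYIvEtV+atJB0XGR4TJZLhB9WrpUgTEEn7e20PKzLYGyZe1lrupt/d8dhUiQ+dQxC3GA7mvCWKqKTKDgzv4hHIZUjGnx1wJx3cChAeKpStrmBblN6k5tlKww27beugv/MNOsaiyIrZHdOV7WKb8qt1TNrUw1AYyJI1P3OqerElw6OTZCdKaiT58SwEmRnWidWpGxytrdeiI9QZKqQUAs3NJ5nwPO87U+MWh7JXqfNjWGpwsAnJygTQxMWdxxIzf7u0/jptEDVmDDSWJzJTKax7chgE09cJ1uUiX7G39HhpLnJbQxziznWqvf30/fZeQ267cKwYzpwYYpnpc1qQB9VK9fozPr/vvzlpioarRNaec7q3Sywa93D/wSGwjcmAzATG45EYclz1kW0Uij/0PT7TVLj419rIJNqulHw4WTmvUt6557zg5f3Zv7NOzEXilogw8NpeOywRhNBlNGdmhVdKU615Ke2kdnmFGd8a2k2UH43KKgogIAdoieGmdLU2MjqE02p3G7evND3YzzG7LnMvixsSJieWJhoyt1kY2EcOXOdSAgEx04AEEkb1ulhXcJSEBhJeKyncquiX56ERqhUX5ImRjYKVEgCR0IVFWQT1JYfQXJHiUpJ1J2+r3vJaZLb89jpdFjACwcsk1jd7tX2x4bemuudc9O6Chdme5RjeWhJbmMqZmUoRxUUqV0lifF5PnJ7HkNT38GCYmCFZ56Oac+xsN3YQESjumZ876fIHwBOxuCOHl1h8d/V1+vENJN4Fw87gF5xny5txIhyS5GXNmeVr+mxzK1/H1VqSFN5ftBqXXp9frx+PrU9h1wwRSwaWGsijSUSRyN70phzOTWSqt1X88yRdmIpDhklU1M+fX9JvL2OkX2wQXK117qVqY9QSpNNJ3VzbpxgeoCArnMzhW0kMhMQjV0pi5UtJLWiZNHEPS9/0JF2fMeG4MeN2l3WCi2jVT2UWZ1lk7FRU7BiRmKGqYd91b61k463KlV3fYNbcnCAvGG21jF3UlLRwdjpx+PuT3LDhDSAhyRnqumzsZCi3Ma7tFtlHQ84TUZwe46pu8m1bZ9mOVpSXIly08eKfF9Pg0FXPn5vZ4mMUzl847auTam1mpZyupJoOV99UBeG1PHJYqRtpqtvo6Fd1XmEDwWNi53EaK63rJmPwoW2dpu9M4OPuI14vIiof4uyNWqa"/>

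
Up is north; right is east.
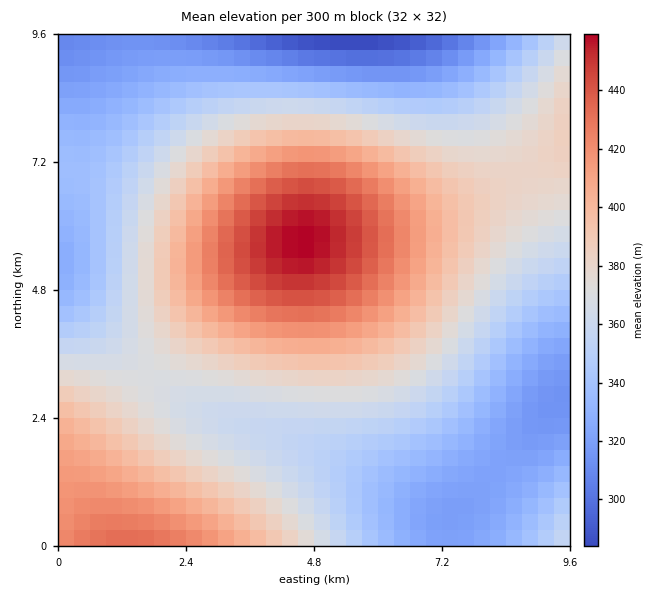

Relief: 280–460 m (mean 370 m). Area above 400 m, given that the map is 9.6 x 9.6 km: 21.4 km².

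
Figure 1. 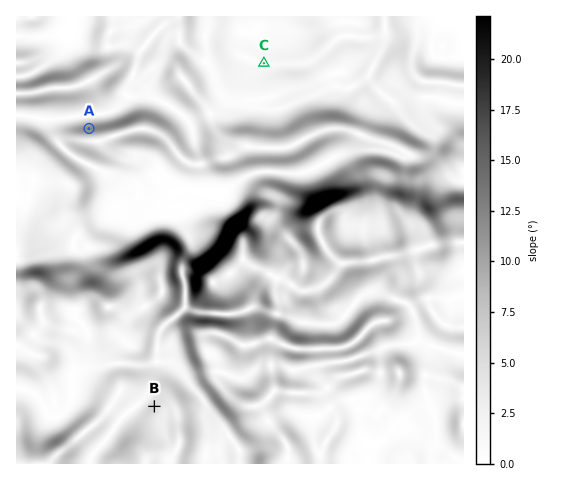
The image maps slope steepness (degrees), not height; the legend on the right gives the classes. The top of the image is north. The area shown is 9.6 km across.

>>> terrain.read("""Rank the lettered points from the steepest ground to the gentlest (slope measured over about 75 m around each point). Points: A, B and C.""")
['A', 'B', 'C']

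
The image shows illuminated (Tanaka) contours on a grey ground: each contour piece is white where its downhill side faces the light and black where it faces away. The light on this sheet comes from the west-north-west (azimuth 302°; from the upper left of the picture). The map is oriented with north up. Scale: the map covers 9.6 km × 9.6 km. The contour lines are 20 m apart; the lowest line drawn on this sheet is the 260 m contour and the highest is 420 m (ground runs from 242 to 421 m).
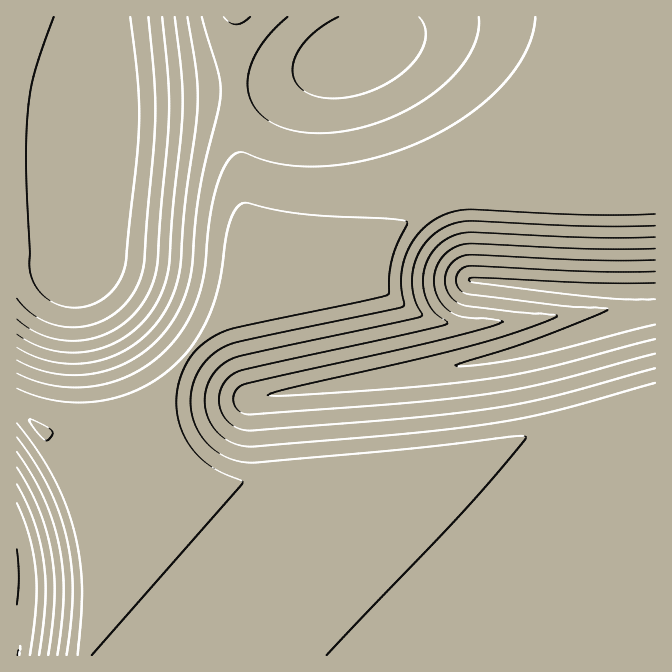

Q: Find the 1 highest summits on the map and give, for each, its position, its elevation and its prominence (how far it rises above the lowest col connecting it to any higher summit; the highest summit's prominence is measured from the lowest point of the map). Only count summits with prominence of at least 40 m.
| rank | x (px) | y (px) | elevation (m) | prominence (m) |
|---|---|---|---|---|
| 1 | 38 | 428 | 421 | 179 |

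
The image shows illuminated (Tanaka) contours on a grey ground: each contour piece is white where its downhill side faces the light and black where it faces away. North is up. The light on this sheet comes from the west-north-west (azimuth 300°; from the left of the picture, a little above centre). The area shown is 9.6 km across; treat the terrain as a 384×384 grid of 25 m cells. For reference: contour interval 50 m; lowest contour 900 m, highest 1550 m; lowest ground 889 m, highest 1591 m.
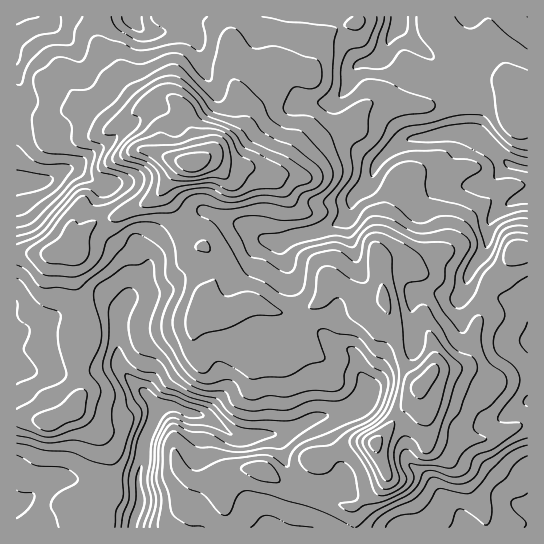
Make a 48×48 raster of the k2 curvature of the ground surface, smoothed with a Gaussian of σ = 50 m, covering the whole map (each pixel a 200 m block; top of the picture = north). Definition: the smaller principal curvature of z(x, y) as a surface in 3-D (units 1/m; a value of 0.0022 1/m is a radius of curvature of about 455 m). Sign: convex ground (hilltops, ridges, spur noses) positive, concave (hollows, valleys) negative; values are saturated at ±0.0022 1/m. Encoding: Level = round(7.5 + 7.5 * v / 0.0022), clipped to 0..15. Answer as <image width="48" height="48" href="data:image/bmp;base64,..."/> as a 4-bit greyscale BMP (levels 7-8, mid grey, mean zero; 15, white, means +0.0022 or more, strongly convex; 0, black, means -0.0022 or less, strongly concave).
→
<image width="48" height="48" href="data:image/bmp;base64,Qk32BAAAAAAAAHYAAAAoAAAAMAAAADAAAAABAAQAAAAAAIAEAAATCwAAEwsAABAAAAAAAAAAAAAAABEREQAiIiIAMzMzAERERABVVVUAZmZmAHd3dwCIiIgAmZmZAKqqqgC7u7sAzMzMAN3d3QDu7u4A////AHd3iIiYEIiHhneHdnd2VEVURVd4hkeHeGd3d4dlQFd4hniHZndmZ4l1VFZ3dWd3dlV4iIh4YDV3dnh2Z3d3d3dlZUVmVWd2VoVGd3eJYEZ3h4d2Znd3ZmdViXVUNVVmeIdkRVVmUFmId4hleHVFZ3ZFqnYyd3ZneHd3ZmZmYDeIZoh3mmFYd3U2hyAliZZmZ2ZmZ3d4gAeHZnd3iEKbhmNHZASmd1RVRVVVVniIcAmYZ3ZUVUWJdlR7dBanZ2eXVXZ3VWeIcgeoWIMAATNGZmWLhTZ3VneHdneqd1VohgKXVhBGVEMkVVRWZUd3VWVWeHeIaYZmiRBBAAaIh4dUMyIkVViIVnZTSHZmeIZ2VxAAJEeYhoh2VUMyVmiIZmaGM3d3eJd4cgVmiFN4hnh2eIYzR3h3ZmeIhXd2ZniHEEd3iYVHh3h3eJdEJZqHdmaJhVVWZVViB2R3mXVnh4h3d2UmRFeJd3Z5dWd3d3ZQaXR4iGZ4iIh3eJU4VkOKdndnZod3eIhgeGZoh2d4iHiIdlJIVlJXZWZmZ3eIeIlweGd3dmZ3iHd4ZERoZ1JmVGZmZmZ4d4hhd2eIh3d2d3dmVnZoeEOIZXdmd4dmd4hTd2eImXd3d3d2dnd4eDR3ZXh3d3Z2ZndUZ2aIiHd3d3d3hmeIeDWHY3iHZ2Z3ZmZmVmVniHZ4iHZmd2eGiDRVQlZVZ1d2ZlVnZmZFd3dndmZWd2dlhjVGczd3d1d3d2VmZleFZndmZ3VXmXY2dFiIhAeHZmeYeZdmZ0aHZniGeGRoiIUodHh2ZgJld2eoeIh2Z0Voh3d2aFV4mZM4dodniGAnqXeHd3dnZVZnmYd3VDNXeYBqh4ZoiKMIumVmd3ZWRXd2eIdmRFIABFKJh3VniIQHiGVXiHdnZEVVZ2REZ4d2MCJmdmVneHQGh2ZWiGZodmVVVCJFZmeIiEFnVVVnd3YwV3ZVaINXdol1REVlVVZTJEJXZnZWd3d0AXZVaJQUVWdjM1inZohFZlIUZ3dmVVVndCIiRSAAE0VFdUeGeId5mHYxeHd3dkQml3dkEjZmQyRpuFZmd4iIiHhgaYiGeIlzIWeHZASHdlaJqIdWh3d3d3ZTF4h3Z4lhE2iYd1AVqnZnd5lUdmd3dmVnIFd4h3QBeGeIdndAR1VEVpplVnd3d2aJdBABJDIXmWeHdmeWAmhVVXdFdnZ4d3iIZmZTIiNpmHeIdmZndEVXY0NGdlV4dmh2ZneId3VYh2Z4d3dVeHZoljRndmQzQ1d3d3eId4ZXd1Rnd3d1V4iIhSV3d3ZVVBaIh3d3d4dneCeYh2d3VHmXYyd3d3ZpmDOIh2Z3d4dniTmHl1d4dVZmYlh3d3d5mFJnZnd3Z4dniFd4hlh4dmeHU3d3d4d4h2MiR4h1d3d3d2eIhGd4dneHVHd2eIh3d1VkF5ZGd3d3d3d3VHh3dVZlRXiHZ4d3d1eXFGNnd2d3d3d1V4h2YRI0VniHZ3d3d2iHQkaYh2d3d3dVZndkIoh3d3d3d3d3d3ipcTiIdmd3dw=="/>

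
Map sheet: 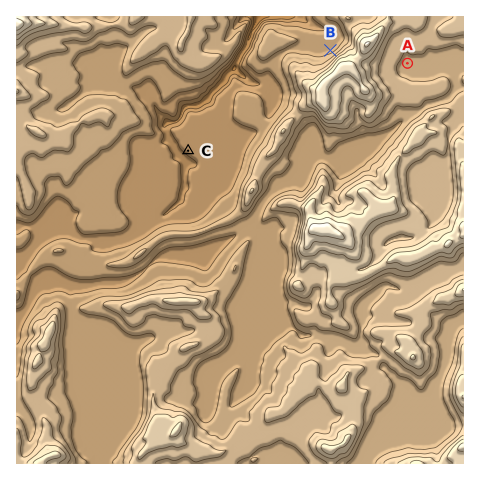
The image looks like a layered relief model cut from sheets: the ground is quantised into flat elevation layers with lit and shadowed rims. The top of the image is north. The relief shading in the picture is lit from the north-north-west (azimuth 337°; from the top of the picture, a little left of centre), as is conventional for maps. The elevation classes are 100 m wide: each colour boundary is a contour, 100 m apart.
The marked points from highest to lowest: A B C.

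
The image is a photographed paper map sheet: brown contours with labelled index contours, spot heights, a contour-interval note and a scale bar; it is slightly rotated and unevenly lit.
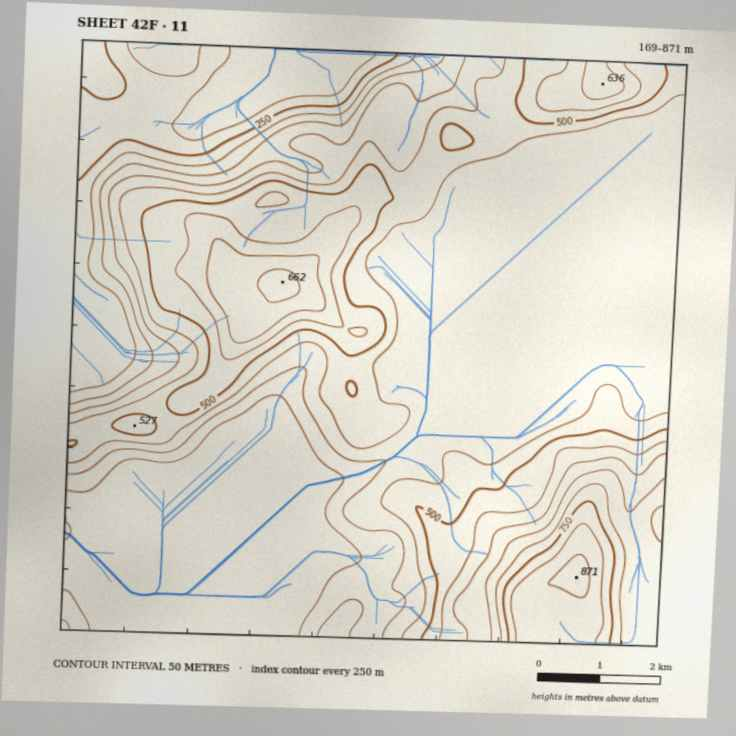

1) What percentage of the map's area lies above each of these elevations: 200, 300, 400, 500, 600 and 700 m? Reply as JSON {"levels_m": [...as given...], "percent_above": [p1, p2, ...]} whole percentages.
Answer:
{"levels_m": [200, 300, 400, 500, 600, 700], "percent_above": [97, 90, 67, 25, 11, 4]}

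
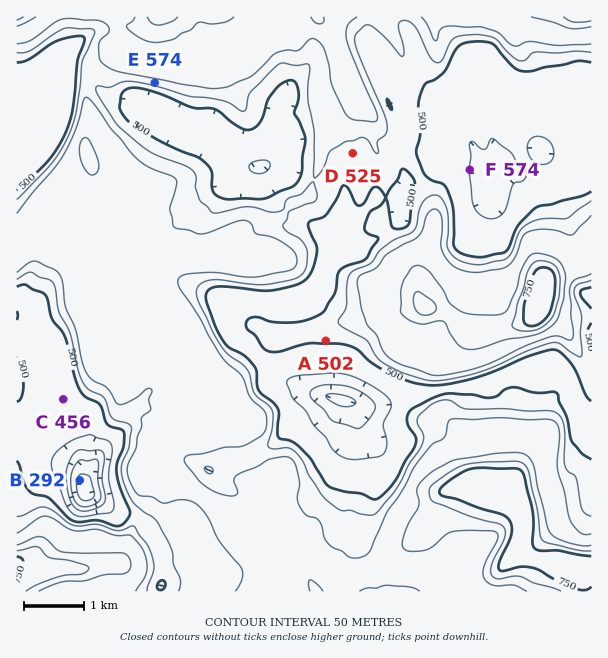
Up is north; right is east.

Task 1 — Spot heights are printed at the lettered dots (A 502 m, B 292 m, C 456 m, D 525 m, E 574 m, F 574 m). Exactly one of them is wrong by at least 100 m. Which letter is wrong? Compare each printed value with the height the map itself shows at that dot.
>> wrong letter F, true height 449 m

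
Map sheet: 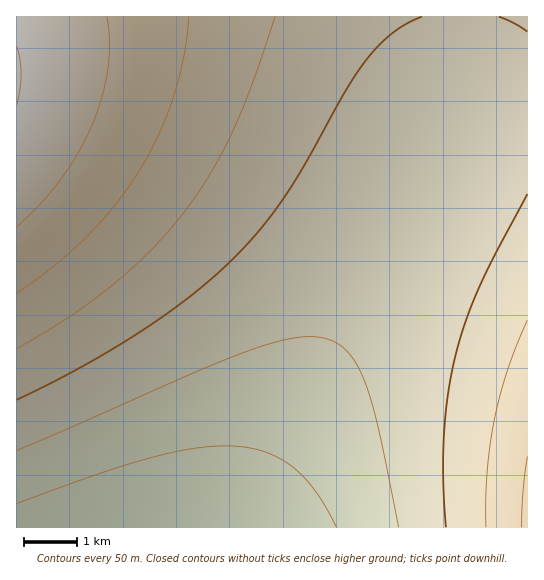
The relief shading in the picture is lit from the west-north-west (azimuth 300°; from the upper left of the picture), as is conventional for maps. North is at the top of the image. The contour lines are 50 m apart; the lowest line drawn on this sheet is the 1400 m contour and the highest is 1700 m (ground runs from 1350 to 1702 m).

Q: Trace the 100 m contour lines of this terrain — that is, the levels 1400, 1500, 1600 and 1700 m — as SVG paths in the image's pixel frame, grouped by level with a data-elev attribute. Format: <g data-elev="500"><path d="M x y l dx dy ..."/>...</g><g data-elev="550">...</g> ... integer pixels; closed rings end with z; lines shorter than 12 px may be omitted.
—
<g data-elev="1400"><path d="M17 504l84-31 54-17 46-9 36-1 16 2 14 5 14 6 13 9 12 12 11 13 19 34"/></g><g data-elev="1500"><path d="M17 400l61-31 57-34 50-34 41-35 30-32 28-36 21-35 42-74 20-30 12-14 14-12 14-10 15-6"/><path d="M527 194l-32 61-16 34-14 33-10 35-7 38-4 42-1 44 3 46"/><path d="M499 17l15 6 13 9"/></g><g data-elev="1600"><path d="M527 456l-4 35-1 36"/><path d="M17 293l37-27 33-29 28-32 24-34 19-36 15-38 11-40 5-40"/></g><g data-elev="1700"><path d="M17 105l3-16 1-15-1-15-3-13"/></g>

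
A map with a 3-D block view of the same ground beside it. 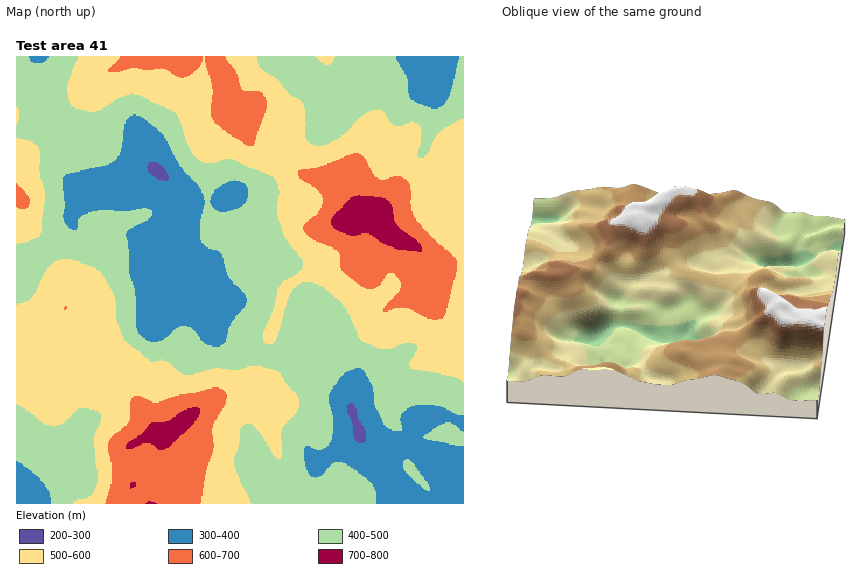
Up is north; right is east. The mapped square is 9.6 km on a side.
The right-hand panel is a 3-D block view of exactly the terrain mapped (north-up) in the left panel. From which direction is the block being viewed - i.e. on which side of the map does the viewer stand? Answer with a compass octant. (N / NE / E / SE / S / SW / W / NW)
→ W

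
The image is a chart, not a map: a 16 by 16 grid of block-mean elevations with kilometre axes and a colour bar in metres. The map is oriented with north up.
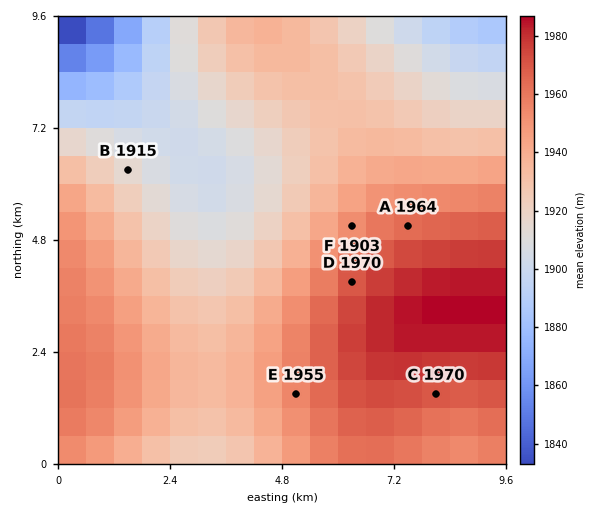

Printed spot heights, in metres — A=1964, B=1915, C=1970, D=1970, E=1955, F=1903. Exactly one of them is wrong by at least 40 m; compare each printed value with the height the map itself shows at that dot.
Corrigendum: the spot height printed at F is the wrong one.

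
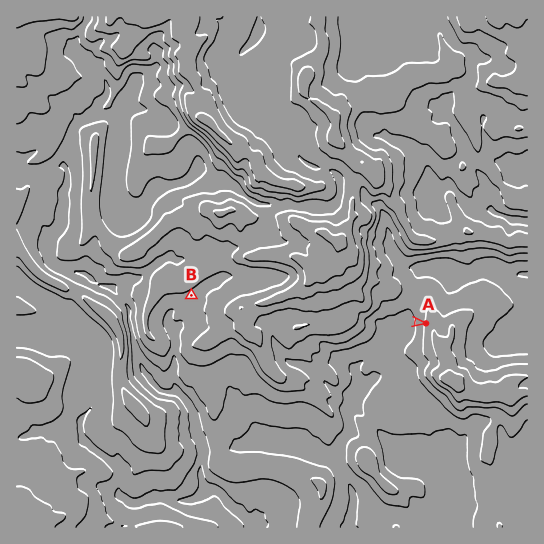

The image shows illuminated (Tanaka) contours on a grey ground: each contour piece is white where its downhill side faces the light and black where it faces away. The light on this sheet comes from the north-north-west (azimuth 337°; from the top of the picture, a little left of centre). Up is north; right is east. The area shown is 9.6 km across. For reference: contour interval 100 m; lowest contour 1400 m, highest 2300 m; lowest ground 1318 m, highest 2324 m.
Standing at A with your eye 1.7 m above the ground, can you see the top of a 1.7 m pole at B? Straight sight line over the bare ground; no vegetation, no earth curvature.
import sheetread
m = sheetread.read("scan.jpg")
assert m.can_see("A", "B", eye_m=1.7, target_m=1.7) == False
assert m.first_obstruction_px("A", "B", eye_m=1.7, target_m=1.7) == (366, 316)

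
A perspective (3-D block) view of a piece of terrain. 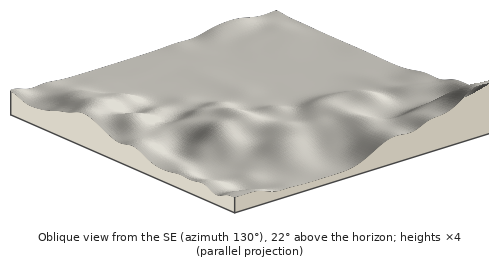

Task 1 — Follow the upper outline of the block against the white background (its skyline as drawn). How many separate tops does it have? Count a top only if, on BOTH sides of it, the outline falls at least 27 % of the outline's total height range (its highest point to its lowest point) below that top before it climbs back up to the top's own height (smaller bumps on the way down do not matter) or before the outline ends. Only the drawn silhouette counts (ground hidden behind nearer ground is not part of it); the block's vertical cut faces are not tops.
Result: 1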